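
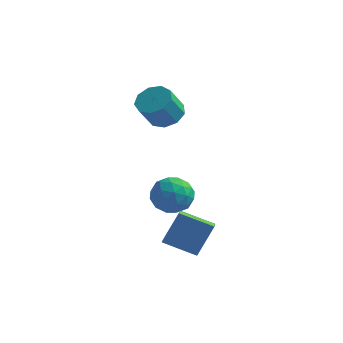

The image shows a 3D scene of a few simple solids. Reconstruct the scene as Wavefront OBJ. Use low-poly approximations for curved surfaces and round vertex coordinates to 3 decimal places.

v -2.348 3.676 0.766
v -1.485 3.071 0.579
v -1.829 2.14 2.008
v -2.692 2.744 2.194
v -1.304 3.645 0.997
v -1.648 2.713 2.426
v -1.611 4.232 1.306
v -1.955 3.301 2.735
v -2.263 4.56 1.363
v -2.608 3.628 2.791
v -2.955 4.474 1.14
v -3.299 3.542 2.568
v -3.363 4.014 0.742
v -3.707 3.082 2.17
v -3.296 3.397 0.355
v -3.64 2.465 1.784
v -2.785 2.91 0.16
v -3.129 1.978 1.589
v -2.07 2.781 0.249
v -2.414 1.849 1.678
v 2.134 -2.83 -4.921
v 2.384 -3.588 -4.63
v 0.406 -3.129 -4.217
v 0.655 -3.887 -3.926
v 2.685 -1.993 -3.214
v 2.934 -2.751 -2.923
v 0.956 -2.292 -2.51
v 1.206 -3.05 -2.219
v -0.356 -2.058 -1.106
v 0.522 -1.463 -1.619
v 0.738 -3.617 -1.041
v 1.616 -3.022 -1.554
v 1.291 -2.76 -0.453
v 0.615 -1.796 -0.493
v 0.645 -3.284 -2.167
v -0.031 -2.32 -2.207
v 1.141 -2.221 -2.274
v 1.54 -1.897 -1.215
v -0.28 -3.183 -1.445
v 0.119 -2.859 -0.386
v -0.013 -1.624 -1.368
v 1.273 -3.456 -1.292
v 1.081 -3.302 -0.645
v 1.598 -2.953 -0.946
v 0.042 -1.819 -0.707
v 0.558 -1.47 -1.008
v 1.009 -2.232 -0.322
v 0.702 -3.61 -1.652
v 1.218 -3.261 -1.953
v -0.338 -2.127 -1.714
v 0.179 -1.778 -2.015
v 0.251 -2.848 -2.338
v 0.867 -1.72 -2.055
v 1.51 -2.636 -2.016
v 0.939 -2.79 -2.377
v 0.542 -2.223 -2.401
v 1.102 -1.529 -1.432
v 1.744 -2.446 -1.394
v 1.553 -2.291 -0.746
v 1.156 -1.725 -0.77
v 1.465 -1.975 -1.817
v -0.484 -2.634 -1.266
v 0.158 -3.551 -1.228
v 0.104 -3.355 -1.89
v -0.293 -2.789 -1.914
v -0.25 -2.444 -0.644
v 0.393 -3.36 -0.605
v 0.718 -2.857 -0.259
v 0.321 -2.29 -0.283
v -0.205 -3.105 -0.843
f 2 1 5
f 2 5 3
f 3 5 6
f 3 6 4
f 5 1 7
f 5 7 6
f 6 7 8
f 6 8 4
f 7 1 9
f 7 9 8
f 8 9 10
f 8 10 4
f 9 1 11
f 9 11 10
f 10 11 12
f 10 12 4
f 11 1 13
f 11 13 12
f 12 13 14
f 12 14 4
f 13 1 15
f 13 15 14
f 14 15 16
f 14 16 4
f 15 1 17
f 15 17 16
f 16 17 18
f 16 18 4
f 17 1 19
f 17 19 18
f 18 19 20
f 18 20 4
f 19 1 2
f 19 2 20
f 20 2 3
f 20 3 4
f 22 24 21
f 25 22 21
f 21 24 23
f 23 25 21
f 22 28 24
f 26 22 25
f 26 28 22
f 24 28 23
f 27 25 23
f 23 28 27
f 27 26 25
f 28 26 27
f 29 66 45
f 66 40 69
f 45 69 34
f 66 69 45
f 29 45 41
f 45 34 46
f 41 46 30
f 45 46 41
f 29 41 50
f 41 30 51
f 50 51 36
f 41 51 50
f 29 50 62
f 50 36 65
f 62 65 39
f 50 65 62
f 29 62 66
f 62 39 70
f 66 70 40
f 62 70 66
f 30 46 57
f 46 34 60
f 57 60 38
f 46 60 57
f 34 69 47
f 69 40 68
f 47 68 33
f 69 68 47
f 40 70 67
f 70 39 63
f 67 63 31
f 70 63 67
f 39 65 64
f 65 36 52
f 64 52 35
f 65 52 64
f 36 51 56
f 51 30 53
f 56 53 37
f 51 53 56
f 32 58 44
f 58 38 59
f 44 59 33
f 58 59 44
f 32 44 42
f 44 33 43
f 42 43 31
f 44 43 42
f 32 42 49
f 42 31 48
f 49 48 35
f 42 48 49
f 32 49 54
f 49 35 55
f 54 55 37
f 49 55 54
f 32 54 58
f 54 37 61
f 58 61 38
f 54 61 58
f 33 59 47
f 59 38 60
f 47 60 34
f 59 60 47
f 31 43 67
f 43 33 68
f 67 68 40
f 43 68 67
f 35 48 64
f 48 31 63
f 64 63 39
f 48 63 64
f 37 55 56
f 55 35 52
f 56 52 36
f 55 52 56
f 38 61 57
f 61 37 53
f 57 53 30
f 61 53 57



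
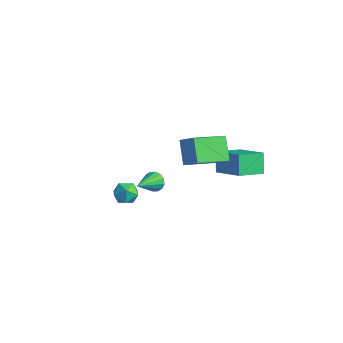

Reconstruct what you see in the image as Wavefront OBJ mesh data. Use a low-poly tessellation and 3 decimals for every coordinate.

v -0.402 4.424 -0.361
v -0.743 2.934 0.175
v 1.398 4.379 0.66
v 1.057 2.889 1.195
v 0.183 3.911 -1.415
v -0.158 2.421 -0.88
v 1.983 3.866 -0.395
v 1.642 2.376 0.141
v -3.356 0.841 -3.015
v -2.917 1.16 -2.656
v -2.964 -0.721 -2.105
v -3.206 1.187 -2.485
v -3.534 1.122 -2.456
v -3.815 0.981 -2.576
v -3.973 0.803 -2.814
v -3.966 0.635 -3.106
v -3.795 0.523 -3.373
v -3.506 0.496 -3.544
v -3.178 0.561 -3.573
v -2.897 0.702 -3.453
v -2.739 0.88 -3.215
v -2.746 1.047 -2.923
v 1.423 -1.366 3.32
v 0.488 -0.773 4.347
v 1.726 0.568 2.481
v 0.792 1.161 3.508
v 2.288 -1.201 4.012
v 1.354 -0.608 5.039
v 2.592 0.733 3.173
v 1.657 1.326 4.2
v -0.947 -3.189 1.23
v -0.275 -2.967 0.96
v -0.525 -4.333 1.34
v 0.147 -4.111 1.07
v -0.082 -3.88 1.754
v -0.343 -3.172 1.686
v -0.457 -4.128 0.614
v -0.718 -3.42 0.546
v 0.027 -3.547 0.58
v 0.259 -3.394 1.284
v -1.059 -3.906 1.016
v -0.827 -3.753 1.72
f 2 4 1
f 5 2 1
f 1 4 3
f 3 5 1
f 2 8 4
f 6 2 5
f 6 8 2
f 4 8 3
f 7 5 3
f 3 8 7
f 7 6 5
f 8 6 7
f 10 9 12
f 10 12 11
f 12 9 13
f 12 13 11
f 13 9 14
f 13 14 11
f 14 9 15
f 14 15 11
f 15 9 16
f 15 16 11
f 16 9 17
f 16 17 11
f 17 9 18
f 17 18 11
f 18 9 19
f 18 19 11
f 19 9 20
f 19 20 11
f 20 9 21
f 20 21 11
f 21 9 22
f 21 22 11
f 22 9 10
f 22 10 11
f 24 26 23
f 27 24 23
f 23 26 25
f 25 27 23
f 24 30 26
f 28 24 27
f 28 30 24
f 26 30 25
f 29 27 25
f 25 30 29
f 29 28 27
f 30 28 29
f 31 42 36
f 31 36 32
f 31 32 38
f 31 38 41
f 31 41 42
f 32 36 40
f 36 42 35
f 42 41 33
f 41 38 37
f 38 32 39
f 34 40 35
f 34 35 33
f 34 33 37
f 34 37 39
f 34 39 40
f 35 40 36
f 33 35 42
f 37 33 41
f 39 37 38
f 40 39 32



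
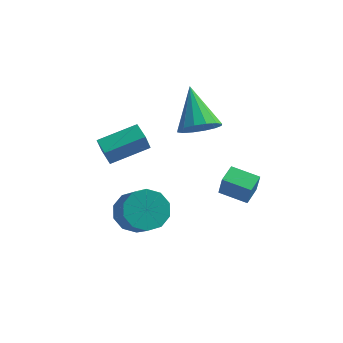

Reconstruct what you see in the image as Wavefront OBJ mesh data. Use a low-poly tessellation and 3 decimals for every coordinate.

v -1.411 -0.69 0.078
v -1.549 -0.946 0.93
v -1.924 0.037 0.214
v -2.062 -0.219 1.065
v 0.042 0.239 0.595
v -0.096 -0.017 1.446
v -0.471 0.966 0.73
v -0.609 0.71 1.582
v 2.837 0.272 -1.785
v 3.004 0.093 -0.794
v 3.045 1.19 -1.654
v 3.212 1.011 -0.664
v 4.068 0.029 -2.036
v 4.235 -0.15 -1.046
v 4.276 0.947 -1.906
v 4.443 0.768 -0.915
v 1.767 1.658 0.999
v 2.495 1.46 1.576
v 1.053 3.122 2.401
v 2.659 1.82 1.283
v 2.583 2.136 0.915
v 2.289 2.325 0.568
v 1.855 2.334 0.337
v 1.398 2.162 0.284
v 1.039 1.855 0.421
v 0.875 1.495 0.714
v 0.951 1.179 1.083
v 1.245 0.991 1.429
v 1.679 0.981 1.66
v 2.137 1.153 1.714
v -0.093 -1.809 -1.777
v 0.695 -1.228 -1.725
v 1.36 -2.23 -0.61
v 0.573 -2.811 -0.663
v 0.293 -1.037 -1.313
v 0.958 -2.039 -0.198
v -0.256 -1.141 -1.079
v 0.409 -2.143 0.035
v -0.742 -1.5 -1.112
v -0.077 -2.502 0.003
v -0.981 -1.977 -1.399
v -0.316 -2.979 -0.284
v -0.88 -2.39 -1.83
v -0.215 -3.392 -0.715
v -0.478 -2.581 -2.242
v 0.187 -3.583 -1.127
v 0.071 -2.477 -2.475
v 0.736 -3.479 -1.361
v 0.557 -2.118 -2.443
v 1.222 -3.12 -1.328
v 0.796 -1.641 -2.156
v 1.461 -2.643 -1.041
f 2 4 1
f 5 2 1
f 1 4 3
f 3 5 1
f 2 8 4
f 6 2 5
f 6 8 2
f 4 8 3
f 7 5 3
f 3 8 7
f 7 6 5
f 8 6 7
f 10 12 9
f 13 10 9
f 9 12 11
f 11 13 9
f 10 16 12
f 14 10 13
f 14 16 10
f 12 16 11
f 15 13 11
f 11 16 15
f 15 14 13
f 16 14 15
f 18 17 20
f 18 20 19
f 20 17 21
f 20 21 19
f 21 17 22
f 21 22 19
f 22 17 23
f 22 23 19
f 23 17 24
f 23 24 19
f 24 17 25
f 24 25 19
f 25 17 26
f 25 26 19
f 26 17 27
f 26 27 19
f 27 17 28
f 27 28 19
f 28 17 29
f 28 29 19
f 29 17 30
f 29 30 19
f 30 17 18
f 30 18 19
f 32 31 35
f 32 35 33
f 33 35 36
f 33 36 34
f 35 31 37
f 35 37 36
f 36 37 38
f 36 38 34
f 37 31 39
f 37 39 38
f 38 39 40
f 38 40 34
f 39 31 41
f 39 41 40
f 40 41 42
f 40 42 34
f 41 31 43
f 41 43 42
f 42 43 44
f 42 44 34
f 43 31 45
f 43 45 44
f 44 45 46
f 44 46 34
f 45 31 47
f 45 47 46
f 46 47 48
f 46 48 34
f 47 31 49
f 47 49 48
f 48 49 50
f 48 50 34
f 49 31 51
f 49 51 50
f 50 51 52
f 50 52 34
f 51 31 32
f 51 32 52
f 52 32 33
f 52 33 34



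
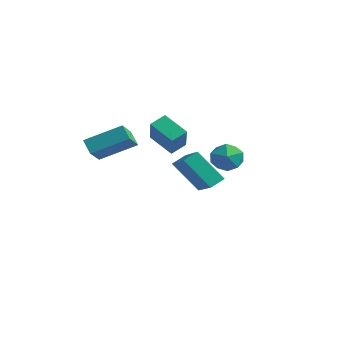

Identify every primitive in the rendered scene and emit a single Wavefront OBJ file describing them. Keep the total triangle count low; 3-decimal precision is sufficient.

v -4.321 -0.528 -0.217
v -4.257 0.295 0.212
v -3.071 -0.208 -1.02
v -3.007 0.615 -0.592
v -3.333 -1.255 1.032
v -3.269 -0.432 1.46
v -2.083 -0.935 0.228
v -2.019 -0.112 0.657
v -3.491 -4.102 -0.68
v -2.861 -5.04 0.077
v -4.139 -4.026 -0.046
v -3.509 -4.964 0.711
v -2.431 -2.656 0.229
v -1.801 -3.594 0.986
v -3.079 -2.58 0.863
v -2.449 -3.518 1.62
v -1.136 -1.002 -0.748
v -1.049 -0.253 -0.336
v -2.859 -0.339 -1.591
v -2.772 0.411 -1.179
v -0.068 -0.251 -2.341
v 0.019 0.499 -1.929
v -1.791 0.413 -3.184
v -1.704 1.162 -2.772
v 1.822 -1.497 0.964
v 2.369 -0.791 0.999
v 2.771 -2.189 0.121
v 3.318 -1.483 0.156
v 3.183 -1.981 0.886
v 2.596 -1.553 1.407
v 2.544 -1.427 -0.287
v 1.957 -0.999 0.234
v 2.815 -0.748 0.226
v 3.21 -1.09 0.952
v 1.93 -1.89 0.168
v 2.325 -2.232 0.894
f 2 4 1
f 5 2 1
f 1 4 3
f 3 5 1
f 2 8 4
f 6 2 5
f 6 8 2
f 4 8 3
f 7 5 3
f 3 8 7
f 7 6 5
f 8 6 7
f 10 12 9
f 13 10 9
f 9 12 11
f 11 13 9
f 10 16 12
f 14 10 13
f 14 16 10
f 12 16 11
f 15 13 11
f 11 16 15
f 15 14 13
f 16 14 15
f 18 20 17
f 21 18 17
f 17 20 19
f 19 21 17
f 18 24 20
f 22 18 21
f 22 24 18
f 20 24 19
f 23 21 19
f 19 24 23
f 23 22 21
f 24 22 23
f 25 36 30
f 25 30 26
f 25 26 32
f 25 32 35
f 25 35 36
f 26 30 34
f 30 36 29
f 36 35 27
f 35 32 31
f 32 26 33
f 28 34 29
f 28 29 27
f 28 27 31
f 28 31 33
f 28 33 34
f 29 34 30
f 27 29 36
f 31 27 35
f 33 31 32
f 34 33 26



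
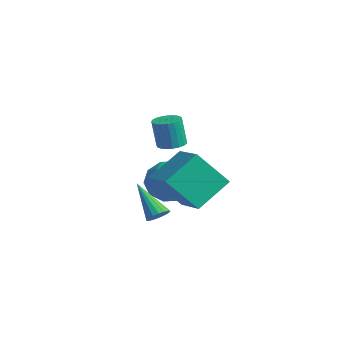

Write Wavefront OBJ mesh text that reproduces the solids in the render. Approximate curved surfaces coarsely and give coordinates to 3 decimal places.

v 1.632 -0.691 -0.493
v 1.054 -1.922 1.119
v 1.479 0.88 0.651
v 0.901 -0.351 2.264
v 3.319 -0.869 -0.024
v 2.741 -2.1 1.589
v 3.166 0.702 1.121
v 2.588 -0.529 2.733
v 0.907 -0.74 2.753
v 1.345 -0.283 2.848
v 1.231 -0.463 4.242
v 0.793 -0.92 4.147
v 1.118 -0.143 2.848
v 1.004 -0.323 4.241
v 0.855 -0.107 2.831
v 0.741 -0.287 4.225
v 0.601 -0.18 2.801
v 0.487 -0.36 4.194
v 0.4 -0.35 2.762
v 0.286 -0.53 4.156
v 0.286 -0.587 2.722
v 0.172 -0.767 4.116
v 0.28 -0.851 2.687
v 0.166 -1.031 4.081
v 0.382 -1.095 2.664
v 0.268 -1.276 4.058
v 0.575 -1.278 2.656
v 0.461 -1.459 4.05
v 0.826 -1.368 2.665
v 0.711 -1.549 4.059
v 1.09 -1.35 2.689
v 0.976 -1.53 4.083
v 1.323 -1.226 2.724
v 1.209 -1.406 4.118
v 1.484 -1.017 2.764
v 1.369 -1.198 4.158
v 1.545 -0.761 2.803
v 1.431 -0.942 4.196
v 1.496 -0.501 2.832
v 1.382 -0.682 4.226
v -0.798 -0.435 -2.225
v -0.388 -0.642 -1.871
v -2.202 -0.705 -0.755
v -0.388 -0.369 -1.821
v -0.482 -0.111 -1.863
v -0.648 0.073 -1.988
v -0.849 0.14 -2.167
v -1.038 0.076 -2.36
v -1.172 -0.106 -2.522
v -1.221 -0.362 -2.615
v -1.173 -0.636 -2.62
v -1.039 -0.863 -2.533
v -0.85 -0.992 -2.377
v -0.649 -0.994 -2.185
v -0.482 -0.867 -2.003
v -2.607 2.297 -1.667
v -1.68 1.491 -1.836
v -3.6 0.929 -0.584
v -2.673 0.123 -0.753
v -2.501 1.124 -0.041
v -1.888 1.97 -0.711
v -3.392 0.45 -1.709
v -2.779 1.296 -2.379
v -2.165 0.349 -1.862
v -1.614 0.766 -0.832
v -3.666 1.654 -1.588
v -3.115 2.071 -0.558
v -2.057 2.014 -1.847
v -3.223 0.406 -0.573
v -3.123 0.995 -0.155
v -2.577 0.52 -0.255
v -2.179 2.296 -1.185
v -1.634 1.822 -1.285
v -2.116 1.606 -0.23
v -3.646 0.598 -1.135
v -3.101 0.124 -1.235
v -2.703 1.9 -2.165
v -2.157 1.425 -2.265
v -3.164 0.814 -2.19
v -1.797 0.869 -1.962
v -2.38 0.065 -1.325
v -2.803 0.257 -1.887
v -2.443 0.754 -2.28
v -1.473 1.114 -1.356
v -2.056 0.31 -0.719
v -1.956 0.898 -0.301
v -1.595 1.395 -0.694
v -1.758 0.443 -1.371
v -3.224 2.11 -1.701
v -3.807 1.306 -1.064
v -3.685 1.025 -1.726
v -3.324 1.522 -2.119
v -2.9 2.355 -1.095
v -3.483 1.551 -0.458
v -2.837 1.666 -0.14
v -2.477 2.163 -0.533
v -3.522 1.977 -1.049
f 2 4 1
f 5 2 1
f 1 4 3
f 3 5 1
f 2 8 4
f 6 2 5
f 6 8 2
f 4 8 3
f 7 5 3
f 3 8 7
f 7 6 5
f 8 6 7
f 10 9 13
f 10 13 11
f 11 13 14
f 11 14 12
f 13 9 15
f 13 15 14
f 14 15 16
f 14 16 12
f 15 9 17
f 15 17 16
f 16 17 18
f 16 18 12
f 17 9 19
f 17 19 18
f 18 19 20
f 18 20 12
f 19 9 21
f 19 21 20
f 20 21 22
f 20 22 12
f 21 9 23
f 21 23 22
f 22 23 24
f 22 24 12
f 23 9 25
f 23 25 24
f 24 25 26
f 24 26 12
f 25 9 27
f 25 27 26
f 26 27 28
f 26 28 12
f 27 9 29
f 27 29 28
f 28 29 30
f 28 30 12
f 29 9 31
f 29 31 30
f 30 31 32
f 30 32 12
f 31 9 33
f 31 33 32
f 32 33 34
f 32 34 12
f 33 9 35
f 33 35 34
f 34 35 36
f 34 36 12
f 35 9 37
f 35 37 36
f 36 37 38
f 36 38 12
f 37 9 39
f 37 39 38
f 38 39 40
f 38 40 12
f 39 9 10
f 39 10 40
f 40 10 11
f 40 11 12
f 42 41 44
f 42 44 43
f 44 41 45
f 44 45 43
f 45 41 46
f 45 46 43
f 46 41 47
f 46 47 43
f 47 41 48
f 47 48 43
f 48 41 49
f 48 49 43
f 49 41 50
f 49 50 43
f 50 41 51
f 50 51 43
f 51 41 52
f 51 52 43
f 52 41 53
f 52 53 43
f 53 41 54
f 53 54 43
f 54 41 55
f 54 55 43
f 55 41 42
f 55 42 43
f 56 93 72
f 93 67 96
f 72 96 61
f 93 96 72
f 56 72 68
f 72 61 73
f 68 73 57
f 72 73 68
f 56 68 77
f 68 57 78
f 77 78 63
f 68 78 77
f 56 77 89
f 77 63 92
f 89 92 66
f 77 92 89
f 56 89 93
f 89 66 97
f 93 97 67
f 89 97 93
f 57 73 84
f 73 61 87
f 84 87 65
f 73 87 84
f 61 96 74
f 96 67 95
f 74 95 60
f 96 95 74
f 67 97 94
f 97 66 90
f 94 90 58
f 97 90 94
f 66 92 91
f 92 63 79
f 91 79 62
f 92 79 91
f 63 78 83
f 78 57 80
f 83 80 64
f 78 80 83
f 59 85 71
f 85 65 86
f 71 86 60
f 85 86 71
f 59 71 69
f 71 60 70
f 69 70 58
f 71 70 69
f 59 69 76
f 69 58 75
f 76 75 62
f 69 75 76
f 59 76 81
f 76 62 82
f 81 82 64
f 76 82 81
f 59 81 85
f 81 64 88
f 85 88 65
f 81 88 85
f 60 86 74
f 86 65 87
f 74 87 61
f 86 87 74
f 58 70 94
f 70 60 95
f 94 95 67
f 70 95 94
f 62 75 91
f 75 58 90
f 91 90 66
f 75 90 91
f 64 82 83
f 82 62 79
f 83 79 63
f 82 79 83
f 65 88 84
f 88 64 80
f 84 80 57
f 88 80 84



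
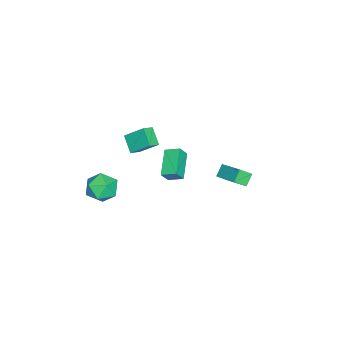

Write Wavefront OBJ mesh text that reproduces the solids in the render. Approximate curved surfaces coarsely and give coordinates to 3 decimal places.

v -0.183 -3.351 -2.236
v 0.769 -2.92 -1.792
v 0.131 -4.94 -1.368
v 1.083 -4.509 -0.924
v 0.072 -4.119 -0.586
v -0.123 -3.137 -1.123
v 1.023 -4.723 -2.037
v 0.828 -3.741 -2.574
v 1.514 -3.768 -1.669
v 0.926 -3.395 -0.772
v -0.026 -4.465 -2.388
v -0.614 -4.092 -1.491
v -3.334 -0.81 -0.849
v -2.921 -1.125 -0.077
v -3.356 0.158 -0.443
v -2.943 -0.156 0.329
v -1.597 -0.444 -1.629
v -1.184 -0.758 -0.857
v -1.619 0.525 -1.223
v -1.206 0.21 -0.451
v -4.696 -3.796 -0.95
v -4.702 -2.537 0.147
v -3.891 -3.099 -1.746
v -3.897 -1.84 -0.649
v -4.003 -4.14 -0.551
v -4.009 -2.881 0.546
v -3.198 -3.443 -1.347
v -3.204 -2.184 -0.25
v -1.584 3.67 0.813
v -0.599 5.06 1.632
v -0.914 3.542 0.225
v 0.07 4.933 1.044
v -1.19 3.047 1.396
v -0.206 4.438 2.215
v -0.521 2.92 0.808
v 0.464 4.31 1.627
f 1 12 6
f 1 6 2
f 1 2 8
f 1 8 11
f 1 11 12
f 2 6 10
f 6 12 5
f 12 11 3
f 11 8 7
f 8 2 9
f 4 10 5
f 4 5 3
f 4 3 7
f 4 7 9
f 4 9 10
f 5 10 6
f 3 5 12
f 7 3 11
f 9 7 8
f 10 9 2
f 14 16 13
f 17 14 13
f 13 16 15
f 15 17 13
f 14 20 16
f 18 14 17
f 18 20 14
f 16 20 15
f 19 17 15
f 15 20 19
f 19 18 17
f 20 18 19
f 22 24 21
f 25 22 21
f 21 24 23
f 23 25 21
f 22 28 24
f 26 22 25
f 26 28 22
f 24 28 23
f 27 25 23
f 23 28 27
f 27 26 25
f 28 26 27
f 30 32 29
f 33 30 29
f 29 32 31
f 31 33 29
f 30 36 32
f 34 30 33
f 34 36 30
f 32 36 31
f 35 33 31
f 31 36 35
f 35 34 33
f 36 34 35



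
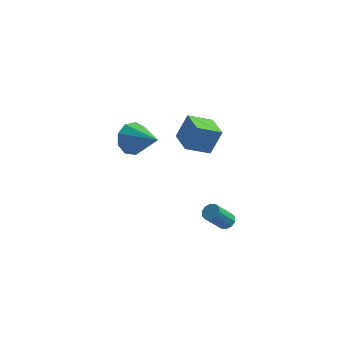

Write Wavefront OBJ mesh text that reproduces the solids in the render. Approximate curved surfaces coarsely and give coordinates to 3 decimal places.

v 4.299 -2.042 -1.736
v 4.761 -2.184 -1.573
v 4.142 -2.921 -0.461
v 3.681 -2.778 -0.624
v 4.688 -1.911 -1.433
v 4.07 -2.648 -0.321
v 4.467 -1.688 -1.408
v 3.848 -2.425 -0.297
v 4.182 -1.6 -1.509
v 3.563 -2.337 -0.397
v 3.941 -1.681 -1.696
v 3.322 -2.417 -0.585
v 3.838 -1.899 -1.899
v 3.219 -2.636 -0.787
v 3.91 -2.172 -2.039
v 3.292 -2.909 -0.927
v 4.132 -2.395 -2.063
v 3.513 -3.132 -0.952
v 4.417 -2.483 -1.963
v 3.798 -3.22 -0.851
v 4.658 -2.403 -1.775
v 4.039 -3.139 -0.664
v 0.117 4.091 -0.33
v 0.642 4.47 1.1
v 1.273 4.804 -0.943
v 1.798 5.183 0.488
v 0.962 2.757 -0.288
v 1.487 3.136 1.143
v 2.118 3.47 -0.9
v 2.643 3.849 0.53
v -2.194 4.085 -0.936
v -1.617 4.351 -1.797
v -0.586 3.155 -0.144
v -1.564 4.875 -1.288
v -1.806 5.029 -0.615
v -2.23 4.742 -0.092
v -2.637 4.148 0.036
v -2.837 3.524 -0.29
v -2.736 3.163 -0.919
v -2.382 3.233 -1.555
v -1.94 3.703 -1.902
f 2 1 5
f 2 5 3
f 3 5 6
f 3 6 4
f 5 1 7
f 5 7 6
f 6 7 8
f 6 8 4
f 7 1 9
f 7 9 8
f 8 9 10
f 8 10 4
f 9 1 11
f 9 11 10
f 10 11 12
f 10 12 4
f 11 1 13
f 11 13 12
f 12 13 14
f 12 14 4
f 13 1 15
f 13 15 14
f 14 15 16
f 14 16 4
f 15 1 17
f 15 17 16
f 16 17 18
f 16 18 4
f 17 1 19
f 17 19 18
f 18 19 20
f 18 20 4
f 19 1 21
f 19 21 20
f 20 21 22
f 20 22 4
f 21 1 2
f 21 2 22
f 22 2 3
f 22 3 4
f 24 26 23
f 27 24 23
f 23 26 25
f 25 27 23
f 24 30 26
f 28 24 27
f 28 30 24
f 26 30 25
f 29 27 25
f 25 30 29
f 29 28 27
f 30 28 29
f 32 31 34
f 32 34 33
f 34 31 35
f 34 35 33
f 35 31 36
f 35 36 33
f 36 31 37
f 36 37 33
f 37 31 38
f 37 38 33
f 38 31 39
f 38 39 33
f 39 31 40
f 39 40 33
f 40 31 41
f 40 41 33
f 41 31 32
f 41 32 33



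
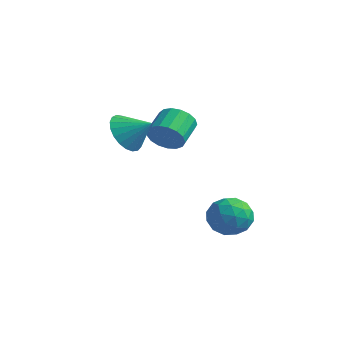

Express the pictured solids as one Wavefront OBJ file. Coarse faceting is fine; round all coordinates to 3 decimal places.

v -1.573 0.958 1.657
v -1.007 1.443 1.118
v -1.44 2.667 1.764
v -2.007 2.182 2.303
v -1.384 1.43 0.89
v -1.817 2.654 1.536
v -1.804 1.309 0.838
v -2.237 2.532 1.484
v -2.171 1.107 0.974
v -2.604 2.331 1.62
v -2.402 0.871 1.266
v -2.835 2.095 1.912
v -2.442 0.656 1.648
v -2.875 1.88 2.293
v -2.284 0.509 2.031
v -2.717 1.733 2.677
v -1.963 0.465 2.33
v -2.396 1.689 2.975
v -1.552 0.535 2.474
v -1.986 1.759 3.119
v -1.147 0.701 2.431
v -1.58 1.925 3.076
v -0.839 0.926 2.211
v -1.272 2.15 2.856
v -0.7 1.158 1.864
v -1.133 2.382 2.509
v -0.76 1.345 1.469
v -1.193 2.569 2.115
v 0.104 -3.102 3.477
v 0.65 -2.956 2.58
v 1.176 -2.658 4.203
v 0.453 -2.565 2.632
v 0.195 -2.267 2.83
v -0.078 -2.114 3.14
v -0.32 -2.131 3.508
v -0.489 -2.317 3.871
v -0.555 -2.638 4.165
v -0.507 -3.04 4.341
v -0.354 -3.452 4.367
v -0.122 -3.804 4.239
v 0.15 -4.035 3.979
v 0.413 -4.104 3.633
v 0.623 -4 3.259
v 0.743 -3.741 2.923
v 0.753 -3.372 2.683
v 3.084 0.397 -0.473
v 3.748 0.784 -1.236
v 2.692 -0.964 -1.504
v 3.356 -0.577 -2.267
v 3.762 -0.965 -1.341
v 4.005 -0.124 -0.704
v 2.435 -0.056 -2.036
v 2.678 0.785 -1.399
v 3.347 0.504 -2.202
v 4.167 -0.058 -1.773
v 2.273 -0.122 -0.967
v 3.093 -0.684 -0.538
v 3.451 0.71 -0.764
v 2.989 -0.89 -1.976
v 3.228 -1.118 -1.432
v 3.618 -0.891 -1.881
v 3.602 0.177 -0.451
v 3.992 0.404 -0.9
v 4 -0.624 -0.962
v 2.448 -0.584 -1.84
v 2.838 -0.357 -2.289
v 2.822 0.711 -0.859
v 3.212 0.938 -1.308
v 2.44 0.444 -1.778
v 3.605 0.773 -1.78
v 3.374 -0.028 -2.386
v 2.833 0.279 -2.251
v 2.976 0.773 -1.876
v 4.088 0.442 -1.528
v 3.857 -0.358 -2.134
v 4.096 -0.586 -1.59
v 4.238 -0.091 -1.215
v 3.852 0.278 -2.096
v 2.583 0.178 -0.606
v 2.352 -0.622 -1.212
v 2.202 -0.089 -1.525
v 2.344 0.406 -1.15
v 3.066 -0.152 -0.354
v 2.835 -0.953 -0.96
v 3.464 -0.953 -0.864
v 3.607 -0.459 -0.489
v 2.588 -0.458 -0.644
f 2 1 5
f 2 5 3
f 3 5 6
f 3 6 4
f 5 1 7
f 5 7 6
f 6 7 8
f 6 8 4
f 7 1 9
f 7 9 8
f 8 9 10
f 8 10 4
f 9 1 11
f 9 11 10
f 10 11 12
f 10 12 4
f 11 1 13
f 11 13 12
f 12 13 14
f 12 14 4
f 13 1 15
f 13 15 14
f 14 15 16
f 14 16 4
f 15 1 17
f 15 17 16
f 16 17 18
f 16 18 4
f 17 1 19
f 17 19 18
f 18 19 20
f 18 20 4
f 19 1 21
f 19 21 20
f 20 21 22
f 20 22 4
f 21 1 23
f 21 23 22
f 22 23 24
f 22 24 4
f 23 1 25
f 23 25 24
f 24 25 26
f 24 26 4
f 25 1 27
f 25 27 26
f 26 27 28
f 26 28 4
f 27 1 2
f 27 2 28
f 28 2 3
f 28 3 4
f 30 29 32
f 30 32 31
f 32 29 33
f 32 33 31
f 33 29 34
f 33 34 31
f 34 29 35
f 34 35 31
f 35 29 36
f 35 36 31
f 36 29 37
f 36 37 31
f 37 29 38
f 37 38 31
f 38 29 39
f 38 39 31
f 39 29 40
f 39 40 31
f 40 29 41
f 40 41 31
f 41 29 42
f 41 42 31
f 42 29 43
f 42 43 31
f 43 29 44
f 43 44 31
f 44 29 45
f 44 45 31
f 45 29 30
f 45 30 31
f 46 83 62
f 83 57 86
f 62 86 51
f 83 86 62
f 46 62 58
f 62 51 63
f 58 63 47
f 62 63 58
f 46 58 67
f 58 47 68
f 67 68 53
f 58 68 67
f 46 67 79
f 67 53 82
f 79 82 56
f 67 82 79
f 46 79 83
f 79 56 87
f 83 87 57
f 79 87 83
f 47 63 74
f 63 51 77
f 74 77 55
f 63 77 74
f 51 86 64
f 86 57 85
f 64 85 50
f 86 85 64
f 57 87 84
f 87 56 80
f 84 80 48
f 87 80 84
f 56 82 81
f 82 53 69
f 81 69 52
f 82 69 81
f 53 68 73
f 68 47 70
f 73 70 54
f 68 70 73
f 49 75 61
f 75 55 76
f 61 76 50
f 75 76 61
f 49 61 59
f 61 50 60
f 59 60 48
f 61 60 59
f 49 59 66
f 59 48 65
f 66 65 52
f 59 65 66
f 49 66 71
f 66 52 72
f 71 72 54
f 66 72 71
f 49 71 75
f 71 54 78
f 75 78 55
f 71 78 75
f 50 76 64
f 76 55 77
f 64 77 51
f 76 77 64
f 48 60 84
f 60 50 85
f 84 85 57
f 60 85 84
f 52 65 81
f 65 48 80
f 81 80 56
f 65 80 81
f 54 72 73
f 72 52 69
f 73 69 53
f 72 69 73
f 55 78 74
f 78 54 70
f 74 70 47
f 78 70 74



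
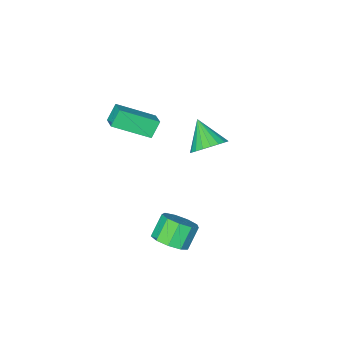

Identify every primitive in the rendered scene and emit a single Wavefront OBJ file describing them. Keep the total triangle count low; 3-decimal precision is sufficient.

v -0.393 -3.415 1.214
v -0.98 -3.521 2.041
v -0.027 -2.571 1.581
v -0.614 -2.677 2.408
v 1.154 -4.503 2.172
v 0.567 -4.609 2.999
v 1.52 -3.659 2.539
v 0.933 -3.765 3.366
v 0.876 0.034 -4
v 1.39 0.619 -3.438
v 0.557 0.371 -2.418
v 0.044 -0.214 -2.98
v 0.917 0.958 -3.742
v 0.084 0.71 -2.722
v 0.425 0.865 -4.167
v -0.408 0.617 -3.147
v 0.144 0.383 -4.513
v -0.689 0.135 -3.493
v 0.206 -0.262 -4.62
v -0.627 -0.51 -3.6
v 0.581 -0.769 -4.436
v -0.251 -1.017 -3.416
v 1.095 -0.9 -4.048
v 0.262 -1.148 -3.028
v 1.506 -0.593 -3.638
v 0.674 -0.841 -2.618
v 1.623 0.006 -3.397
v 0.79 -0.242 -2.377
v -2.484 -1.274 0.446
v -1.629 -1.668 0.172
v -2.696 -2.506 1.554
v -1.515 -1.418 0.473
v -1.568 -1.143 0.768
v -1.779 -0.89 1.008
v -2.112 -0.704 1.151
v -2.51 -0.617 1.172
v -2.903 -0.643 1.067
v -3.223 -0.778 0.855
v -3.416 -1 0.572
v -3.447 -1.268 0.268
v -3.312 -1.538 -0.006
v -3.034 -1.762 -0.202
v -2.66 -1.902 -0.286
v -2.256 -1.933 -0.243
v -1.891 -1.851 -0.081
f 2 4 1
f 5 2 1
f 1 4 3
f 3 5 1
f 2 8 4
f 6 2 5
f 6 8 2
f 4 8 3
f 7 5 3
f 3 8 7
f 7 6 5
f 8 6 7
f 10 9 13
f 10 13 11
f 11 13 14
f 11 14 12
f 13 9 15
f 13 15 14
f 14 15 16
f 14 16 12
f 15 9 17
f 15 17 16
f 16 17 18
f 16 18 12
f 17 9 19
f 17 19 18
f 18 19 20
f 18 20 12
f 19 9 21
f 19 21 20
f 20 21 22
f 20 22 12
f 21 9 23
f 21 23 22
f 22 23 24
f 22 24 12
f 23 9 25
f 23 25 24
f 24 25 26
f 24 26 12
f 25 9 27
f 25 27 26
f 26 27 28
f 26 28 12
f 27 9 10
f 27 10 28
f 28 10 11
f 28 11 12
f 30 29 32
f 30 32 31
f 32 29 33
f 32 33 31
f 33 29 34
f 33 34 31
f 34 29 35
f 34 35 31
f 35 29 36
f 35 36 31
f 36 29 37
f 36 37 31
f 37 29 38
f 37 38 31
f 38 29 39
f 38 39 31
f 39 29 40
f 39 40 31
f 40 29 41
f 40 41 31
f 41 29 42
f 41 42 31
f 42 29 43
f 42 43 31
f 43 29 44
f 43 44 31
f 44 29 45
f 44 45 31
f 45 29 30
f 45 30 31



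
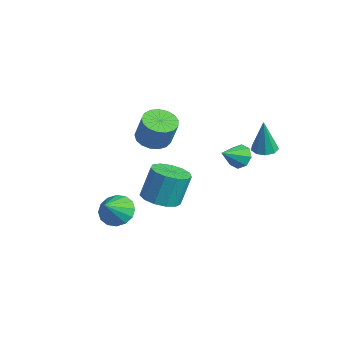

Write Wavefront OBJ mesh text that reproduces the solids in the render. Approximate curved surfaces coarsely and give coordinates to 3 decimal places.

v 3.047 3.948 2.445
v 3.399 4.517 2.465
v 3.253 3.752 4.375
v 2.953 4.607 2.522
v 2.551 4.388 2.543
v 2.381 3.963 2.518
v 2.523 3.531 2.459
v 2.91 3.294 2.394
v 3.361 3.363 2.353
v 3.665 3.706 2.355
v 3.68 4.161 2.399
v -1.704 0.17 1.55
v -0.942 0.558 1.185
v -0.294 0.678 2.664
v -1.056 0.29 3.03
v -1.207 0.905 1.273
v -0.558 1.025 2.752
v -1.585 1.084 1.424
v -0.937 1.204 2.904
v -1.991 1.053 1.604
v -1.342 1.173 3.084
v -2.331 0.82 1.772
v -1.683 0.94 3.252
v -2.528 0.438 1.889
v -1.879 0.558 3.369
v -2.536 -0.005 1.929
v -1.887 0.115 3.408
v -2.353 -0.408 1.881
v -1.704 -0.288 3.361
v -2.022 -0.679 1.758
v -1.373 -0.559 3.238
v -1.618 -0.755 1.587
v -0.969 -0.635 3.067
v -1.234 -0.619 1.408
v -0.585 -0.499 2.887
v -0.958 -0.303 1.261
v -0.309 -0.183 2.741
v -0.852 0.122 1.181
v -0.204 0.242 2.66
v -1.966 0.638 -3.143
v -0.984 1.07 -3.265
v -1.031 1.694 -1.439
v -2.014 1.262 -1.317
v -1.382 1.502 -3.423
v -1.43 2.126 -1.597
v -1.965 1.66 -3.492
v -2.013 2.284 -1.666
v -2.549 1.493 -3.451
v -2.597 2.117 -1.625
v -2.948 1.055 -3.311
v -2.996 1.679 -1.486
v -3.035 0.485 -3.119
v -3.083 1.109 -1.293
v -2.783 -0.037 -2.933
v -2.83 0.587 -1.108
v -2.271 -0.345 -2.815
v -2.319 0.279 -0.989
v -1.663 -0.34 -2.8
v -1.711 0.284 -0.975
v -1.151 -0.025 -2.895
v -1.199 0.599 -1.069
v -0.897 0.5 -3.068
v -0.945 1.124 -1.242
v 1.971 3.148 1.48
v 2.662 3.197 1.217
v 2.309 2.032 2.16
v 2.596 3.475 1.706
v 2.164 3.561 2.063
v 1.62 3.406 2.078
v 1.281 3.1 1.743
v 1.347 2.822 1.254
v 1.778 2.735 0.897
v 2.323 2.89 0.882
v 0.444 -2.624 -1.809
v 1.007 -1.888 -1.558
v 1.156 -3.516 -0.791
v 0.613 -1.858 -1.256
v 0.174 -2.033 -1.102
v -0.193 -2.366 -1.138
v -0.389 -2.769 -1.354
v -0.362 -3.132 -1.691
v -0.119 -3.36 -2.06
v 0.275 -3.39 -2.362
v 0.714 -3.215 -2.516
v 1.08 -2.881 -2.48
v 1.276 -2.479 -2.264
v 1.249 -2.115 -1.927
f 2 1 4
f 2 4 3
f 4 1 5
f 4 5 3
f 5 1 6
f 5 6 3
f 6 1 7
f 6 7 3
f 7 1 8
f 7 8 3
f 8 1 9
f 8 9 3
f 9 1 10
f 9 10 3
f 10 1 11
f 10 11 3
f 11 1 2
f 11 2 3
f 13 12 16
f 13 16 14
f 14 16 17
f 14 17 15
f 16 12 18
f 16 18 17
f 17 18 19
f 17 19 15
f 18 12 20
f 18 20 19
f 19 20 21
f 19 21 15
f 20 12 22
f 20 22 21
f 21 22 23
f 21 23 15
f 22 12 24
f 22 24 23
f 23 24 25
f 23 25 15
f 24 12 26
f 24 26 25
f 25 26 27
f 25 27 15
f 26 12 28
f 26 28 27
f 27 28 29
f 27 29 15
f 28 12 30
f 28 30 29
f 29 30 31
f 29 31 15
f 30 12 32
f 30 32 31
f 31 32 33
f 31 33 15
f 32 12 34
f 32 34 33
f 33 34 35
f 33 35 15
f 34 12 36
f 34 36 35
f 35 36 37
f 35 37 15
f 36 12 38
f 36 38 37
f 37 38 39
f 37 39 15
f 38 12 13
f 38 13 39
f 39 13 14
f 39 14 15
f 41 40 44
f 41 44 42
f 42 44 45
f 42 45 43
f 44 40 46
f 44 46 45
f 45 46 47
f 45 47 43
f 46 40 48
f 46 48 47
f 47 48 49
f 47 49 43
f 48 40 50
f 48 50 49
f 49 50 51
f 49 51 43
f 50 40 52
f 50 52 51
f 51 52 53
f 51 53 43
f 52 40 54
f 52 54 53
f 53 54 55
f 53 55 43
f 54 40 56
f 54 56 55
f 55 56 57
f 55 57 43
f 56 40 58
f 56 58 57
f 57 58 59
f 57 59 43
f 58 40 60
f 58 60 59
f 59 60 61
f 59 61 43
f 60 40 62
f 60 62 61
f 61 62 63
f 61 63 43
f 62 40 41
f 62 41 63
f 63 41 42
f 63 42 43
f 65 64 67
f 65 67 66
f 67 64 68
f 67 68 66
f 68 64 69
f 68 69 66
f 69 64 70
f 69 70 66
f 70 64 71
f 70 71 66
f 71 64 72
f 71 72 66
f 72 64 73
f 72 73 66
f 73 64 65
f 73 65 66
f 75 74 77
f 75 77 76
f 77 74 78
f 77 78 76
f 78 74 79
f 78 79 76
f 79 74 80
f 79 80 76
f 80 74 81
f 80 81 76
f 81 74 82
f 81 82 76
f 82 74 83
f 82 83 76
f 83 74 84
f 83 84 76
f 84 74 85
f 84 85 76
f 85 74 86
f 85 86 76
f 86 74 87
f 86 87 76
f 87 74 75
f 87 75 76



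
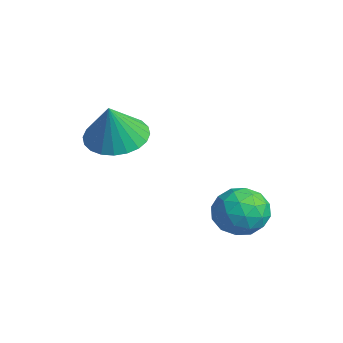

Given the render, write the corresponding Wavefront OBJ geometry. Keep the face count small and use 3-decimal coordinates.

v -2.787 1.658 -0.769
v -2.112 1.931 -0.903
v -2.473 1.382 0.249
v -2.247 2.164 -0.798
v -2.464 2.319 -0.688
v -2.73 2.375 -0.591
v -3.005 2.321 -0.521
v -3.247 2.166 -0.489
v -3.418 1.934 -0.499
v -3.494 1.66 -0.55
v -3.462 1.386 -0.635
v -3.327 1.153 -0.74
v -3.11 0.997 -0.849
v -2.843 0.942 -0.946
v -2.568 0.996 -1.016
v -2.327 1.151 -1.049
v -2.155 1.383 -1.038
v -2.08 1.657 -0.987
v -1.031 4.539 -2.573
v -0.632 4.023 -2.334
v -1.648 3.797 -3.146
v -1.249 3.281 -2.907
v -1.671 3.622 -2.475
v -1.29 4.081 -2.12
v -0.99 3.739 -3.36
v -0.609 4.198 -3.005
v -0.607 3.529 -2.82
v -1.028 3.457 -2.274
v -1.252 4.363 -3.206
v -1.673 4.291 -2.66
v -0.777 4.346 -2.403
v -1.503 3.474 -3.077
v -1.751 3.674 -2.823
v -1.517 3.371 -2.683
v -1.164 4.38 -2.277
v -0.93 4.077 -2.137
v -1.54 3.841 -2.22
v -1.35 3.743 -3.343
v -1.116 3.44 -3.203
v -0.763 4.449 -2.797
v -0.529 4.146 -2.657
v -0.74 3.979 -3.26
v -0.528 3.753 -2.549
v -0.891 3.316 -2.886
v -0.739 3.586 -3.151
v -0.514 3.855 -2.943
v -0.776 3.71 -2.227
v -1.139 3.274 -2.564
v -1.387 3.474 -2.31
v -1.162 3.744 -2.102
v -0.761 3.42 -2.513
v -1.141 4.546 -2.916
v -1.504 4.11 -3.253
v -1.118 4.076 -3.378
v -0.893 4.346 -3.17
v -1.389 4.504 -2.594
v -1.752 4.067 -2.931
v -1.766 3.965 -2.537
v -1.541 4.234 -2.329
v -1.519 4.4 -2.967
f 2 1 4
f 2 4 3
f 4 1 5
f 4 5 3
f 5 1 6
f 5 6 3
f 6 1 7
f 6 7 3
f 7 1 8
f 7 8 3
f 8 1 9
f 8 9 3
f 9 1 10
f 9 10 3
f 10 1 11
f 10 11 3
f 11 1 12
f 11 12 3
f 12 1 13
f 12 13 3
f 13 1 14
f 13 14 3
f 14 1 15
f 14 15 3
f 15 1 16
f 15 16 3
f 16 1 17
f 16 17 3
f 17 1 18
f 17 18 3
f 18 1 2
f 18 2 3
f 19 56 35
f 56 30 59
f 35 59 24
f 56 59 35
f 19 35 31
f 35 24 36
f 31 36 20
f 35 36 31
f 19 31 40
f 31 20 41
f 40 41 26
f 31 41 40
f 19 40 52
f 40 26 55
f 52 55 29
f 40 55 52
f 19 52 56
f 52 29 60
f 56 60 30
f 52 60 56
f 20 36 47
f 36 24 50
f 47 50 28
f 36 50 47
f 24 59 37
f 59 30 58
f 37 58 23
f 59 58 37
f 30 60 57
f 60 29 53
f 57 53 21
f 60 53 57
f 29 55 54
f 55 26 42
f 54 42 25
f 55 42 54
f 26 41 46
f 41 20 43
f 46 43 27
f 41 43 46
f 22 48 34
f 48 28 49
f 34 49 23
f 48 49 34
f 22 34 32
f 34 23 33
f 32 33 21
f 34 33 32
f 22 32 39
f 32 21 38
f 39 38 25
f 32 38 39
f 22 39 44
f 39 25 45
f 44 45 27
f 39 45 44
f 22 44 48
f 44 27 51
f 48 51 28
f 44 51 48
f 23 49 37
f 49 28 50
f 37 50 24
f 49 50 37
f 21 33 57
f 33 23 58
f 57 58 30
f 33 58 57
f 25 38 54
f 38 21 53
f 54 53 29
f 38 53 54
f 27 45 46
f 45 25 42
f 46 42 26
f 45 42 46
f 28 51 47
f 51 27 43
f 47 43 20
f 51 43 47



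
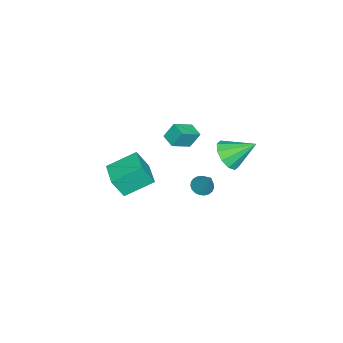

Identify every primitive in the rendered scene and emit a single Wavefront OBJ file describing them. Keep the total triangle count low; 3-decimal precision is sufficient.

v -1.495 -1.291 2.373
v -1.765 -0.806 3.311
v -2.514 -0.645 1.746
v -2.784 -0.159 2.684
v -0.936 -0.601 2.176
v -1.206 -0.115 3.114
v -1.955 0.046 1.549
v -2.225 0.531 2.487
v -1.41 -3.908 -2.034
v -1.082 -4.494 -0.783
v -2.339 -2.492 -1.127
v -2.01 -3.078 0.124
v 0.05 -2.982 -1.984
v 0.379 -3.568 -0.733
v -0.878 -1.566 -1.077
v -0.55 -2.152 0.174
v 0.239 2.942 3.35
v 0.863 2.583 4.029
v -0.099 4.358 4.41
v 1.182 2.942 3.651
v 1.141 3.302 3.157
v 0.755 3.524 2.738
v 0.172 3.524 2.552
v -0.385 3.302 2.671
v -0.705 2.943 3.049
v -0.663 2.583 3.543
v -0.278 2.361 3.962
v 0.305 2.361 4.148
v 1.812 2.131 1.874
v 2.245 2.421 1.52
v 2.448 2.829 3.226
v 2.05 2.596 1.522
v 1.813 2.69 1.584
v 1.577 2.688 1.697
v 1.381 2.589 1.84
v 1.259 2.411 1.989
v 1.234 2.185 2.118
v 1.308 1.949 2.205
v 1.469 1.745 2.234
v 1.69 1.607 2.202
v 1.931 1.56 2.112
v 2.152 1.612 1.981
v 2.314 1.753 1.832
v 2.39 1.96 1.69
v 2.365 2.196 1.58
f 2 4 1
f 5 2 1
f 1 4 3
f 3 5 1
f 2 8 4
f 6 2 5
f 6 8 2
f 4 8 3
f 7 5 3
f 3 8 7
f 7 6 5
f 8 6 7
f 10 12 9
f 13 10 9
f 9 12 11
f 11 13 9
f 10 16 12
f 14 10 13
f 14 16 10
f 12 16 11
f 15 13 11
f 11 16 15
f 15 14 13
f 16 14 15
f 18 17 20
f 18 20 19
f 20 17 21
f 20 21 19
f 21 17 22
f 21 22 19
f 22 17 23
f 22 23 19
f 23 17 24
f 23 24 19
f 24 17 25
f 24 25 19
f 25 17 26
f 25 26 19
f 26 17 27
f 26 27 19
f 27 17 28
f 27 28 19
f 28 17 18
f 28 18 19
f 30 29 32
f 30 32 31
f 32 29 33
f 32 33 31
f 33 29 34
f 33 34 31
f 34 29 35
f 34 35 31
f 35 29 36
f 35 36 31
f 36 29 37
f 36 37 31
f 37 29 38
f 37 38 31
f 38 29 39
f 38 39 31
f 39 29 40
f 39 40 31
f 40 29 41
f 40 41 31
f 41 29 42
f 41 42 31
f 42 29 43
f 42 43 31
f 43 29 44
f 43 44 31
f 44 29 45
f 44 45 31
f 45 29 30
f 45 30 31



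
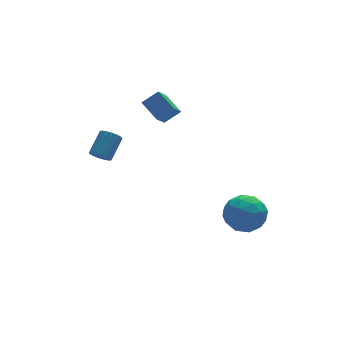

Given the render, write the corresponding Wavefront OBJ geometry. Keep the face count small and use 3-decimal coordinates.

v -4.349 1.086 1.096
v -3.892 0.781 0.91
v -3.054 1.509 1.779
v -3.511 1.814 1.964
v -3.907 1.017 0.726
v -3.069 1.746 1.595
v -4.041 1.272 0.641
v -3.202 2.001 1.51
v -4.257 1.478 0.678
v -3.418 2.206 1.547
v -4.498 1.578 0.827
v -3.659 2.306 1.695
v -4.699 1.546 1.047
v -3.86 2.274 1.916
v -4.806 1.391 1.281
v -3.968 2.119 2.15
v -4.791 1.154 1.465
v -3.953 1.883 2.334
v -4.658 0.899 1.55
v -3.819 1.628 2.419
v -4.442 0.694 1.513
v -3.603 1.422 2.382
v -4.201 0.594 1.365
v -3.362 1.322 2.233
v -4 0.626 1.144
v -3.161 1.354 2.013
v 1.194 -1.818 -2.072
v 1.767 -0.835 -2.376
v 2.213 -2.805 -3.344
v 2.786 -1.822 -3.648
v 2.963 -2.303 -2.588
v 2.334 -1.693 -1.802
v 1.646 -1.947 -3.918
v 1.017 -1.337 -3.132
v 2.047 -0.915 -3.517
v 2.86 -1.135 -2.695
v 1.12 -2.505 -3.025
v 1.933 -2.725 -2.203
v 1.391 -1.24 -2.112
v 2.589 -2.4 -3.608
v 2.693 -2.683 -2.985
v 3.03 -2.105 -3.163
v 1.724 -1.744 -1.775
v 2.061 -1.166 -1.953
v 2.764 -2.029 -2.078
v 1.919 -2.474 -3.767
v 2.256 -1.896 -3.945
v 0.95 -1.535 -2.557
v 1.287 -0.957 -2.735
v 1.216 -1.611 -3.642
v 1.892 -0.709 -2.962
v 2.491 -1.289 -3.709
v 1.821 -1.363 -3.868
v 1.451 -1.004 -3.406
v 2.371 -0.838 -2.478
v 2.969 -1.419 -3.226
v 3.074 -1.701 -2.603
v 2.704 -1.343 -2.141
v 2.535 -0.885 -3.149
v 1.011 -2.221 -2.494
v 1.609 -2.802 -3.242
v 1.276 -2.297 -3.579
v 0.906 -1.939 -3.117
v 1.489 -2.351 -2.011
v 2.088 -2.931 -2.758
v 2.529 -2.636 -2.314
v 2.159 -2.277 -1.852
v 1.445 -2.755 -2.571
v -1.39 1.217 2.91
v -0.538 1.155 3.52
v -1.747 2.309 3.518
v -0.895 2.247 4.129
v -0.725 1.913 2.051
v 0.127 1.851 2.662
v -1.082 3.005 2.66
v -0.23 2.943 3.27
f 2 1 5
f 2 5 3
f 3 5 6
f 3 6 4
f 5 1 7
f 5 7 6
f 6 7 8
f 6 8 4
f 7 1 9
f 7 9 8
f 8 9 10
f 8 10 4
f 9 1 11
f 9 11 10
f 10 11 12
f 10 12 4
f 11 1 13
f 11 13 12
f 12 13 14
f 12 14 4
f 13 1 15
f 13 15 14
f 14 15 16
f 14 16 4
f 15 1 17
f 15 17 16
f 16 17 18
f 16 18 4
f 17 1 19
f 17 19 18
f 18 19 20
f 18 20 4
f 19 1 21
f 19 21 20
f 20 21 22
f 20 22 4
f 21 1 23
f 21 23 22
f 22 23 24
f 22 24 4
f 23 1 25
f 23 25 24
f 24 25 26
f 24 26 4
f 25 1 2
f 25 2 26
f 26 2 3
f 26 3 4
f 27 64 43
f 64 38 67
f 43 67 32
f 64 67 43
f 27 43 39
f 43 32 44
f 39 44 28
f 43 44 39
f 27 39 48
f 39 28 49
f 48 49 34
f 39 49 48
f 27 48 60
f 48 34 63
f 60 63 37
f 48 63 60
f 27 60 64
f 60 37 68
f 64 68 38
f 60 68 64
f 28 44 55
f 44 32 58
f 55 58 36
f 44 58 55
f 32 67 45
f 67 38 66
f 45 66 31
f 67 66 45
f 38 68 65
f 68 37 61
f 65 61 29
f 68 61 65
f 37 63 62
f 63 34 50
f 62 50 33
f 63 50 62
f 34 49 54
f 49 28 51
f 54 51 35
f 49 51 54
f 30 56 42
f 56 36 57
f 42 57 31
f 56 57 42
f 30 42 40
f 42 31 41
f 40 41 29
f 42 41 40
f 30 40 47
f 40 29 46
f 47 46 33
f 40 46 47
f 30 47 52
f 47 33 53
f 52 53 35
f 47 53 52
f 30 52 56
f 52 35 59
f 56 59 36
f 52 59 56
f 31 57 45
f 57 36 58
f 45 58 32
f 57 58 45
f 29 41 65
f 41 31 66
f 65 66 38
f 41 66 65
f 33 46 62
f 46 29 61
f 62 61 37
f 46 61 62
f 35 53 54
f 53 33 50
f 54 50 34
f 53 50 54
f 36 59 55
f 59 35 51
f 55 51 28
f 59 51 55
f 70 72 69
f 73 70 69
f 69 72 71
f 71 73 69
f 70 76 72
f 74 70 73
f 74 76 70
f 72 76 71
f 75 73 71
f 71 76 75
f 75 74 73
f 76 74 75



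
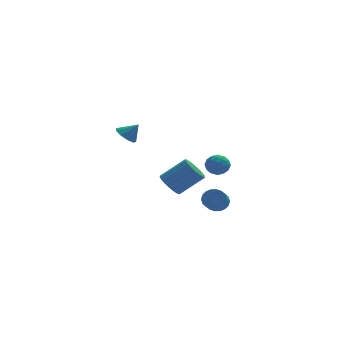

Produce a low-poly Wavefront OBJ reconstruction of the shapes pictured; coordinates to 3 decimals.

v 3.449 -0.228 2.465
v 4.099 -0.159 2.15
v 3.221 -1.161 1.79
v 3.871 -1.092 1.475
v 3.824 -1.3 2.169
v 3.965 -0.723 2.586
v 3.355 -0.597 1.354
v 3.496 -0.02 1.771
v 4.041 -0.387 1.464
v 4.331 -0.821 1.967
v 2.989 -0.499 1.973
v 3.279 -0.933 2.476
v 3.794 -0.111 2.367
v 3.526 -1.209 1.573
v 3.499 -1.331 1.981
v 3.881 -1.29 1.796
v 3.715 -0.443 2.623
v 4.097 -0.403 2.438
v 3.936 -1.073 2.449
v 3.223 -0.917 1.502
v 3.605 -0.877 1.317
v 3.439 -0.03 2.144
v 3.821 0.011 1.959
v 3.384 -0.247 1.491
v 4.142 -0.205 1.778
v 4.008 -0.753 1.381
v 3.704 -0.462 1.31
v 3.787 -0.123 1.556
v 4.312 -0.46 2.074
v 4.178 -1.009 1.677
v 4.151 -1.131 2.085
v 4.234 -0.792 2.33
v 4.278 -0.594 1.67
v 3.142 -0.311 2.263
v 3.008 -0.86 1.866
v 3.086 -0.528 1.61
v 3.169 -0.189 1.855
v 3.312 -0.567 2.559
v 3.178 -1.115 2.162
v 3.533 -1.197 2.384
v 3.616 -0.858 2.63
v 3.042 -0.726 2.27
v -0.618 3.99 2.626
v -0.065 3.91 2.141
v 0.078 3.91 3.434
v -0.133 4.401 2.248
v -0.428 4.698 2.531
v -0.812 4.665 2.859
v -1.106 4.315 3.077
v -1.171 3.813 3.085
v -0.978 3.394 2.877
v -0.616 3.253 2.552
v -0.256 3.457 2.261
v 3.225 -2.997 0.291
v 3.806 -3.018 0.602
v 3.477 -3.845 1.16
v 2.895 -3.823 0.849
v 3.647 -2.84 0.773
v 3.318 -3.666 1.331
v 3.405 -2.692 0.848
v 3.076 -3.519 1.406
v 3.126 -2.605 0.813
v 2.797 -3.431 1.371
v 2.868 -2.596 0.675
v 2.538 -3.422 1.233
v 2.679 -2.665 0.46
v 2.35 -3.492 1.018
v 2.599 -2.801 0.212
v 2.27 -3.627 0.77
v 2.643 -2.975 -0.02
v 2.314 -3.802 0.538
v 2.802 -3.154 -0.191
v 2.473 -3.98 0.367
v 3.044 -3.301 -0.266
v 2.715 -4.128 0.292
v 3.323 -3.389 -0.231
v 2.994 -4.215 0.327
v 3.582 -3.398 -0.093
v 3.252 -4.224 0.465
v 3.77 -3.328 0.122
v 3.441 -4.155 0.68
v 3.85 -3.193 0.37
v 3.521 -4.019 0.928
v 1.133 -0.424 0.543
v 1.658 -0.387 -0.073
v 3.013 -0.419 1.082
v 2.487 -0.456 1.697
v 1.6 -0.039 0.005
v 2.955 -0.071 1.159
v 1.45 0.232 0.189
v 2.805 0.2 1.343
v 1.237 0.373 0.443
v 2.591 0.341 1.597
v 1.003 0.356 0.717
v 2.358 0.324 1.871
v 0.795 0.185 0.956
v 2.15 0.153 2.11
v 0.654 -0.107 1.114
v 2.008 -0.139 2.268
v 0.607 -0.461 1.158
v 1.962 -0.493 2.313
v 0.665 -0.809 1.081
v 2.02 -0.841 2.235
v 0.815 -1.08 0.897
v 2.17 -1.112 2.051
v 1.029 -1.221 0.643
v 2.383 -1.253 1.797
v 1.262 -1.204 0.369
v 2.617 -1.236 1.523
v 1.47 -1.033 0.13
v 2.825 -1.065 1.284
v 1.612 -0.741 -0.028
v 2.966 -0.773 1.126
f 1 38 17
f 38 12 41
f 17 41 6
f 38 41 17
f 1 17 13
f 17 6 18
f 13 18 2
f 17 18 13
f 1 13 22
f 13 2 23
f 22 23 8
f 13 23 22
f 1 22 34
f 22 8 37
f 34 37 11
f 22 37 34
f 1 34 38
f 34 11 42
f 38 42 12
f 34 42 38
f 2 18 29
f 18 6 32
f 29 32 10
f 18 32 29
f 6 41 19
f 41 12 40
f 19 40 5
f 41 40 19
f 12 42 39
f 42 11 35
f 39 35 3
f 42 35 39
f 11 37 36
f 37 8 24
f 36 24 7
f 37 24 36
f 8 23 28
f 23 2 25
f 28 25 9
f 23 25 28
f 4 30 16
f 30 10 31
f 16 31 5
f 30 31 16
f 4 16 14
f 16 5 15
f 14 15 3
f 16 15 14
f 4 14 21
f 14 3 20
f 21 20 7
f 14 20 21
f 4 21 26
f 21 7 27
f 26 27 9
f 21 27 26
f 4 26 30
f 26 9 33
f 30 33 10
f 26 33 30
f 5 31 19
f 31 10 32
f 19 32 6
f 31 32 19
f 3 15 39
f 15 5 40
f 39 40 12
f 15 40 39
f 7 20 36
f 20 3 35
f 36 35 11
f 20 35 36
f 9 27 28
f 27 7 24
f 28 24 8
f 27 24 28
f 10 33 29
f 33 9 25
f 29 25 2
f 33 25 29
f 44 43 46
f 44 46 45
f 46 43 47
f 46 47 45
f 47 43 48
f 47 48 45
f 48 43 49
f 48 49 45
f 49 43 50
f 49 50 45
f 50 43 51
f 50 51 45
f 51 43 52
f 51 52 45
f 52 43 53
f 52 53 45
f 53 43 44
f 53 44 45
f 55 54 58
f 55 58 56
f 56 58 59
f 56 59 57
f 58 54 60
f 58 60 59
f 59 60 61
f 59 61 57
f 60 54 62
f 60 62 61
f 61 62 63
f 61 63 57
f 62 54 64
f 62 64 63
f 63 64 65
f 63 65 57
f 64 54 66
f 64 66 65
f 65 66 67
f 65 67 57
f 66 54 68
f 66 68 67
f 67 68 69
f 67 69 57
f 68 54 70
f 68 70 69
f 69 70 71
f 69 71 57
f 70 54 72
f 70 72 71
f 71 72 73
f 71 73 57
f 72 54 74
f 72 74 73
f 73 74 75
f 73 75 57
f 74 54 76
f 74 76 75
f 75 76 77
f 75 77 57
f 76 54 78
f 76 78 77
f 77 78 79
f 77 79 57
f 78 54 80
f 78 80 79
f 79 80 81
f 79 81 57
f 80 54 82
f 80 82 81
f 81 82 83
f 81 83 57
f 82 54 55
f 82 55 83
f 83 55 56
f 83 56 57
f 85 84 88
f 85 88 86
f 86 88 89
f 86 89 87
f 88 84 90
f 88 90 89
f 89 90 91
f 89 91 87
f 90 84 92
f 90 92 91
f 91 92 93
f 91 93 87
f 92 84 94
f 92 94 93
f 93 94 95
f 93 95 87
f 94 84 96
f 94 96 95
f 95 96 97
f 95 97 87
f 96 84 98
f 96 98 97
f 97 98 99
f 97 99 87
f 98 84 100
f 98 100 99
f 99 100 101
f 99 101 87
f 100 84 102
f 100 102 101
f 101 102 103
f 101 103 87
f 102 84 104
f 102 104 103
f 103 104 105
f 103 105 87
f 104 84 106
f 104 106 105
f 105 106 107
f 105 107 87
f 106 84 108
f 106 108 107
f 107 108 109
f 107 109 87
f 108 84 110
f 108 110 109
f 109 110 111
f 109 111 87
f 110 84 112
f 110 112 111
f 111 112 113
f 111 113 87
f 112 84 85
f 112 85 113
f 113 85 86
f 113 86 87



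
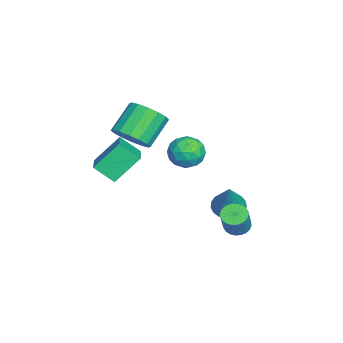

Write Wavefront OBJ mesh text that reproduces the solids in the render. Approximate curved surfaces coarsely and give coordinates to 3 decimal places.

v -1.573 0.246 -0.101
v -1.193 -0.195 0.724
v -2.707 -0.925 -0.204
v -2.327 -1.366 0.621
v -2.801 -0.478 0.697
v -2.1 0.246 0.76
v -1.8 -1.366 -0.24
v -1.099 -0.642 -0.177
v -1.333 -1.191 0.638
v -1.952 -0.642 1.216
v -1.948 -0.478 -0.696
v -2.567 0.071 -0.118
v -1.283 0.128 0.32
v -2.617 -1.248 0.2
v -2.895 -0.726 0.244
v -2.672 -0.985 0.729
v -1.816 0.387 0.342
v -1.593 0.128 0.826
v -2.538 -0.038 0.81
v -2.307 -1.248 -0.306
v -2.084 -1.507 0.178
v -1.228 -0.135 -0.209
v -1.005 -0.394 0.276
v -1.362 -1.082 -0.29
v -1.142 -0.717 0.754
v -1.809 -1.404 0.694
v -1.499 -1.405 0.188
v -1.087 -0.979 0.225
v -1.506 -0.394 1.095
v -2.173 -1.082 1.034
v -2.451 -0.56 1.079
v -2.039 -0.135 1.116
v -1.588 -0.979 1.044
v -1.727 -0.038 -0.514
v -2.394 -0.726 -0.575
v -1.861 -0.985 -0.596
v -1.449 -0.56 -0.559
v -2.091 0.284 -0.174
v -2.758 -0.403 -0.234
v -2.813 -0.141 0.295
v -2.401 0.285 0.332
v -2.312 -0.141 -0.524
v 0.83 -2.943 2.816
v 1.361 -3.393 3.602
v 0.221 -2.627 4.811
v -0.31 -2.177 4.024
v 1.603 -2.912 3.525
v 0.463 -2.147 4.734
v 1.638 -2.44 3.259
v 0.497 -1.674 4.468
v 1.457 -2.102 2.874
v 0.316 -1.336 4.083
v 1.107 -1.989 2.473
v -0.034 -1.224 3.682
v 0.684 -2.133 2.164
v -0.457 -1.367 3.373
v 0.299 -2.493 2.029
v -0.841 -1.727 3.238
v 0.057 -2.973 2.106
v -1.083 -2.208 3.315
v 0.023 -3.446 2.372
v -1.118 -2.68 3.581
v 0.204 -3.784 2.757
v -0.937 -3.018 3.966
v 0.554 -3.896 3.158
v -0.587 -3.131 4.367
v 0.977 -3.753 3.467
v -0.164 -2.987 4.676
v 1.57 2.126 -2.388
v 2.12 2.337 -2.706
v 2.901 2.226 -1.43
v 2.35 2.014 -1.112
v 2.018 2.564 -2.624
v 2.799 2.452 -1.348
v 1.848 2.723 -2.506
v 2.629 2.612 -1.23
v 1.636 2.792 -2.37
v 2.417 2.681 -1.094
v 1.413 2.759 -2.237
v 2.194 2.648 -0.961
v 1.215 2.63 -2.127
v 1.995 2.519 -0.851
v 1.07 2.424 -2.056
v 1.851 2.313 -0.78
v 1.001 2.173 -2.036
v 1.782 2.061 -0.76
v 1.019 1.914 -2.07
v 1.8 1.803 -0.794
v 1.121 1.688 -2.152
v 1.902 1.576 -0.876
v 1.291 1.528 -2.27
v 2.072 1.417 -0.994
v 1.503 1.459 -2.406
v 2.284 1.348 -1.13
v 1.726 1.492 -2.539
v 2.507 1.381 -1.263
v 1.925 1.621 -2.649
v 2.705 1.51 -1.373
v 2.069 1.827 -2.72
v 2.85 1.716 -1.444
v 2.138 2.079 -2.74
v 2.919 1.967 -1.464
v 2.533 -3.475 1.423
v 2.352 -4.455 2.211
v 1.948 -2.351 2.687
v 1.767 -3.331 3.475
v 4.233 -3.289 2.045
v 4.052 -4.269 2.833
v 3.648 -2.165 3.309
v 3.467 -3.145 4.097
v -0.703 1.589 -2.63
v -0.149 2.169 -2.966
v 0.363 1.671 -0.73
v -0.408 2.382 -2.83
v -0.717 2.458 -2.659
v -1.025 2.384 -2.483
v -1.277 2.173 -2.333
v -1.429 1.86 -2.234
v -1.456 1.5 -2.203
v -1.353 1.156 -2.246
v -1.138 0.887 -2.355
v -0.847 0.739 -2.512
v -0.532 0.738 -2.689
v -0.246 0.884 -2.856
v -0.039 1.152 -2.984
v 0.052 1.496 -3.05
v 0.014 1.856 -3.044
f 1 38 17
f 38 12 41
f 17 41 6
f 38 41 17
f 1 17 13
f 17 6 18
f 13 18 2
f 17 18 13
f 1 13 22
f 13 2 23
f 22 23 8
f 13 23 22
f 1 22 34
f 22 8 37
f 34 37 11
f 22 37 34
f 1 34 38
f 34 11 42
f 38 42 12
f 34 42 38
f 2 18 29
f 18 6 32
f 29 32 10
f 18 32 29
f 6 41 19
f 41 12 40
f 19 40 5
f 41 40 19
f 12 42 39
f 42 11 35
f 39 35 3
f 42 35 39
f 11 37 36
f 37 8 24
f 36 24 7
f 37 24 36
f 8 23 28
f 23 2 25
f 28 25 9
f 23 25 28
f 4 30 16
f 30 10 31
f 16 31 5
f 30 31 16
f 4 16 14
f 16 5 15
f 14 15 3
f 16 15 14
f 4 14 21
f 14 3 20
f 21 20 7
f 14 20 21
f 4 21 26
f 21 7 27
f 26 27 9
f 21 27 26
f 4 26 30
f 26 9 33
f 30 33 10
f 26 33 30
f 5 31 19
f 31 10 32
f 19 32 6
f 31 32 19
f 3 15 39
f 15 5 40
f 39 40 12
f 15 40 39
f 7 20 36
f 20 3 35
f 36 35 11
f 20 35 36
f 9 27 28
f 27 7 24
f 28 24 8
f 27 24 28
f 10 33 29
f 33 9 25
f 29 25 2
f 33 25 29
f 44 43 47
f 44 47 45
f 45 47 48
f 45 48 46
f 47 43 49
f 47 49 48
f 48 49 50
f 48 50 46
f 49 43 51
f 49 51 50
f 50 51 52
f 50 52 46
f 51 43 53
f 51 53 52
f 52 53 54
f 52 54 46
f 53 43 55
f 53 55 54
f 54 55 56
f 54 56 46
f 55 43 57
f 55 57 56
f 56 57 58
f 56 58 46
f 57 43 59
f 57 59 58
f 58 59 60
f 58 60 46
f 59 43 61
f 59 61 60
f 60 61 62
f 60 62 46
f 61 43 63
f 61 63 62
f 62 63 64
f 62 64 46
f 63 43 65
f 63 65 64
f 64 65 66
f 64 66 46
f 65 43 67
f 65 67 66
f 66 67 68
f 66 68 46
f 67 43 44
f 67 44 68
f 68 44 45
f 68 45 46
f 70 69 73
f 70 73 71
f 71 73 74
f 71 74 72
f 73 69 75
f 73 75 74
f 74 75 76
f 74 76 72
f 75 69 77
f 75 77 76
f 76 77 78
f 76 78 72
f 77 69 79
f 77 79 78
f 78 79 80
f 78 80 72
f 79 69 81
f 79 81 80
f 80 81 82
f 80 82 72
f 81 69 83
f 81 83 82
f 82 83 84
f 82 84 72
f 83 69 85
f 83 85 84
f 84 85 86
f 84 86 72
f 85 69 87
f 85 87 86
f 86 87 88
f 86 88 72
f 87 69 89
f 87 89 88
f 88 89 90
f 88 90 72
f 89 69 91
f 89 91 90
f 90 91 92
f 90 92 72
f 91 69 93
f 91 93 92
f 92 93 94
f 92 94 72
f 93 69 95
f 93 95 94
f 94 95 96
f 94 96 72
f 95 69 97
f 95 97 96
f 96 97 98
f 96 98 72
f 97 69 99
f 97 99 98
f 98 99 100
f 98 100 72
f 99 69 101
f 99 101 100
f 100 101 102
f 100 102 72
f 101 69 70
f 101 70 102
f 102 70 71
f 102 71 72
f 104 106 103
f 107 104 103
f 103 106 105
f 105 107 103
f 104 110 106
f 108 104 107
f 108 110 104
f 106 110 105
f 109 107 105
f 105 110 109
f 109 108 107
f 110 108 109
f 112 111 114
f 112 114 113
f 114 111 115
f 114 115 113
f 115 111 116
f 115 116 113
f 116 111 117
f 116 117 113
f 117 111 118
f 117 118 113
f 118 111 119
f 118 119 113
f 119 111 120
f 119 120 113
f 120 111 121
f 120 121 113
f 121 111 122
f 121 122 113
f 122 111 123
f 122 123 113
f 123 111 124
f 123 124 113
f 124 111 125
f 124 125 113
f 125 111 126
f 125 126 113
f 126 111 127
f 126 127 113
f 127 111 112
f 127 112 113



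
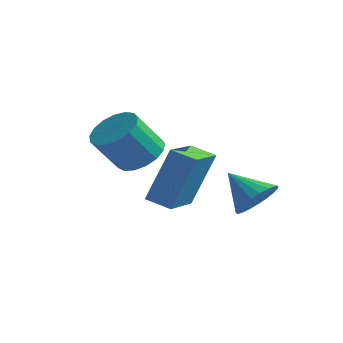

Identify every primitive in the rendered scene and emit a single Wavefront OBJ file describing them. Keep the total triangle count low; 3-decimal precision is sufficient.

v -1.801 1.57 2.079
v -0.94 1.63 2.399
v -1.359 0.769 3.682
v -2.219 0.71 3.361
v -1.141 1.982 2.57
v -1.56 1.122 3.853
v -1.493 2.24 2.629
v -1.912 1.38 3.911
v -1.916 2.345 2.561
v -2.334 1.485 3.844
v -2.312 2.272 2.383
v -2.73 1.412 3.665
v -2.591 2.039 2.135
v -3.009 1.178 3.418
v -2.689 1.698 1.874
v -3.107 0.837 3.157
v -2.583 1.327 1.66
v -3.002 0.467 2.943
v -2.299 1.013 1.542
v -2.717 0.152 2.825
v -1.9 0.826 1.547
v -2.319 -0.034 2.83
v -1.479 0.81 1.674
v -1.897 -0.051 2.956
v -1.131 0.967 1.893
v -1.549 0.107 3.175
v -0.937 1.263 2.155
v -1.355 0.403 3.437
v 0.084 -0.714 1.29
v 0.6 -0.11 3.287
v -0.308 0.904 0.901
v 0.209 1.509 2.899
v 0.951 -0.569 1.021
v 1.468 0.036 3.019
v 0.56 1.05 0.633
v 1.076 1.654 2.63
v 1.658 3.12 0.359
v 2.195 2.947 1.035
v 0.502 3.14 1.281
v 2.196 3.313 1.028
v 2.104 3.645 0.906
v 1.935 3.887 0.689
v 1.719 3.996 0.415
v 1.492 3.954 0.131
v 1.293 3.767 -0.113
v 1.158 3.468 -0.276
v 1.11 3.11 -0.329
v 1.156 2.753 -0.263
v 1.289 2.459 -0.09
v 1.486 2.28 0.161
v 1.713 2.246 0.446
v 1.93 2.363 0.716
v 2.101 2.611 0.924
f 2 1 5
f 2 5 3
f 3 5 6
f 3 6 4
f 5 1 7
f 5 7 6
f 6 7 8
f 6 8 4
f 7 1 9
f 7 9 8
f 8 9 10
f 8 10 4
f 9 1 11
f 9 11 10
f 10 11 12
f 10 12 4
f 11 1 13
f 11 13 12
f 12 13 14
f 12 14 4
f 13 1 15
f 13 15 14
f 14 15 16
f 14 16 4
f 15 1 17
f 15 17 16
f 16 17 18
f 16 18 4
f 17 1 19
f 17 19 18
f 18 19 20
f 18 20 4
f 19 1 21
f 19 21 20
f 20 21 22
f 20 22 4
f 21 1 23
f 21 23 22
f 22 23 24
f 22 24 4
f 23 1 25
f 23 25 24
f 24 25 26
f 24 26 4
f 25 1 27
f 25 27 26
f 26 27 28
f 26 28 4
f 27 1 2
f 27 2 28
f 28 2 3
f 28 3 4
f 30 32 29
f 33 30 29
f 29 32 31
f 31 33 29
f 30 36 32
f 34 30 33
f 34 36 30
f 32 36 31
f 35 33 31
f 31 36 35
f 35 34 33
f 36 34 35
f 38 37 40
f 38 40 39
f 40 37 41
f 40 41 39
f 41 37 42
f 41 42 39
f 42 37 43
f 42 43 39
f 43 37 44
f 43 44 39
f 44 37 45
f 44 45 39
f 45 37 46
f 45 46 39
f 46 37 47
f 46 47 39
f 47 37 48
f 47 48 39
f 48 37 49
f 48 49 39
f 49 37 50
f 49 50 39
f 50 37 51
f 50 51 39
f 51 37 52
f 51 52 39
f 52 37 53
f 52 53 39
f 53 37 38
f 53 38 39



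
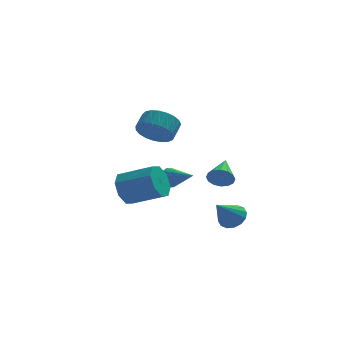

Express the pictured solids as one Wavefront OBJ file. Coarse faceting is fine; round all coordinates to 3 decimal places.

v 0.583 -2.792 -0.909
v 0.872 -3.085 -0.367
v 0.997 -1.388 -0.371
v 1.127 -3.068 -0.609
v 1.237 -2.977 -0.931
v 1.171 -2.837 -1.247
v 0.948 -2.684 -1.472
v 0.626 -2.561 -1.547
v 0.293 -2.5 -1.45
v 0.038 -2.517 -1.209
v -0.071 -2.608 -0.887
v -0.006 -2.748 -0.571
v 0.218 -2.9 -0.345
v 0.539 -3.024 -0.271
v -1.896 3.335 -0.332
v -1.016 3.21 -0.832
v -0.603 3.94 -0.287
v -1.484 4.065 0.212
v -1.213 3.5 -1.071
v -0.8 4.23 -0.527
v -1.528 3.761 -1.183
v -1.115 4.491 -0.638
v -1.907 3.949 -1.147
v -1.494 4.679 -0.602
v -2.284 4.03 -0.971
v -1.871 4.76 -0.426
v -2.594 3.991 -0.684
v -2.181 4.721 -0.139
v -2.783 3.839 -0.336
v -2.37 4.569 0.208
v -2.819 3.6 0.012
v -2.406 4.33 0.557
v -2.696 3.315 0.301
v -2.283 4.045 0.845
v -2.434 3.033 0.48
v -2.021 3.763 1.025
v -2.08 2.804 0.519
v -1.667 3.534 1.063
v -1.693 2.666 0.41
v -1.28 3.396 0.955
v -1.342 2.644 0.174
v -0.929 3.374 0.718
v -1.087 2.742 -0.151
v -0.674 3.472 0.394
v -0.971 2.942 -0.506
v -0.559 3.672 0.038
v -3.506 1.594 -3.39
v -2.964 2.131 -4.052
v -1.311 1.422 -3.272
v -1.854 0.886 -2.61
v -3.105 2.521 -3.4
v -1.452 1.812 -2.62
v -3.48 2.368 -2.742
v -1.828 1.66 -1.962
v -3.871 1.762 -2.463
v -2.219 1.054 -1.684
v -4.049 1.058 -2.728
v -2.396 0.349 -1.948
v -3.908 0.668 -3.38
v -2.255 -0.041 -2.6
v -3.532 0.82 -4.038
v -1.88 0.112 -3.258
v -3.141 1.426 -4.316
v -1.489 0.718 -3.537
v -1.194 2.771 -3.244
v -0.817 2.826 -3.745
v -0.186 1.569 -2.616
v -0.699 3.038 -3.528
v -0.714 3.179 -3.234
v -0.858 3.21 -2.943
v -1.092 3.124 -2.732
v -1.353 2.943 -2.659
v -1.572 2.716 -2.742
v -1.689 2.504 -2.96
v -1.674 2.363 -3.254
v -1.531 2.331 -3.545
v -1.297 2.418 -3.755
v -1.036 2.599 -3.829
v 1.177 -2.584 -3.555
v 1.737 -3.087 -3.45
v 0.323 -3.296 -2.405
v 1.82 -2.79 -3.205
v 1.73 -2.438 -3.055
v 1.492 -2.125 -3.038
v 1.169 -1.935 -3.16
v 0.849 -1.919 -3.388
v 0.617 -2.082 -3.661
v 0.535 -2.379 -3.905
v 0.624 -2.731 -4.056
v 0.863 -3.044 -4.073
v 1.185 -3.233 -3.951
v 1.505 -3.249 -3.723
f 2 1 4
f 2 4 3
f 4 1 5
f 4 5 3
f 5 1 6
f 5 6 3
f 6 1 7
f 6 7 3
f 7 1 8
f 7 8 3
f 8 1 9
f 8 9 3
f 9 1 10
f 9 10 3
f 10 1 11
f 10 11 3
f 11 1 12
f 11 12 3
f 12 1 13
f 12 13 3
f 13 1 14
f 13 14 3
f 14 1 2
f 14 2 3
f 16 15 19
f 16 19 17
f 17 19 20
f 17 20 18
f 19 15 21
f 19 21 20
f 20 21 22
f 20 22 18
f 21 15 23
f 21 23 22
f 22 23 24
f 22 24 18
f 23 15 25
f 23 25 24
f 24 25 26
f 24 26 18
f 25 15 27
f 25 27 26
f 26 27 28
f 26 28 18
f 27 15 29
f 27 29 28
f 28 29 30
f 28 30 18
f 29 15 31
f 29 31 30
f 30 31 32
f 30 32 18
f 31 15 33
f 31 33 32
f 32 33 34
f 32 34 18
f 33 15 35
f 33 35 34
f 34 35 36
f 34 36 18
f 35 15 37
f 35 37 36
f 36 37 38
f 36 38 18
f 37 15 39
f 37 39 38
f 38 39 40
f 38 40 18
f 39 15 41
f 39 41 40
f 40 41 42
f 40 42 18
f 41 15 43
f 41 43 42
f 42 43 44
f 42 44 18
f 43 15 45
f 43 45 44
f 44 45 46
f 44 46 18
f 45 15 16
f 45 16 46
f 46 16 17
f 46 17 18
f 48 47 51
f 48 51 49
f 49 51 52
f 49 52 50
f 51 47 53
f 51 53 52
f 52 53 54
f 52 54 50
f 53 47 55
f 53 55 54
f 54 55 56
f 54 56 50
f 55 47 57
f 55 57 56
f 56 57 58
f 56 58 50
f 57 47 59
f 57 59 58
f 58 59 60
f 58 60 50
f 59 47 61
f 59 61 60
f 60 61 62
f 60 62 50
f 61 47 63
f 61 63 62
f 62 63 64
f 62 64 50
f 63 47 48
f 63 48 64
f 64 48 49
f 64 49 50
f 66 65 68
f 66 68 67
f 68 65 69
f 68 69 67
f 69 65 70
f 69 70 67
f 70 65 71
f 70 71 67
f 71 65 72
f 71 72 67
f 72 65 73
f 72 73 67
f 73 65 74
f 73 74 67
f 74 65 75
f 74 75 67
f 75 65 76
f 75 76 67
f 76 65 77
f 76 77 67
f 77 65 78
f 77 78 67
f 78 65 66
f 78 66 67
f 80 79 82
f 80 82 81
f 82 79 83
f 82 83 81
f 83 79 84
f 83 84 81
f 84 79 85
f 84 85 81
f 85 79 86
f 85 86 81
f 86 79 87
f 86 87 81
f 87 79 88
f 87 88 81
f 88 79 89
f 88 89 81
f 89 79 90
f 89 90 81
f 90 79 91
f 90 91 81
f 91 79 92
f 91 92 81
f 92 79 80
f 92 80 81



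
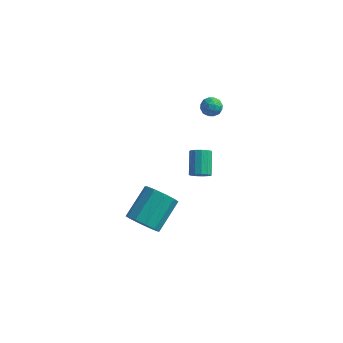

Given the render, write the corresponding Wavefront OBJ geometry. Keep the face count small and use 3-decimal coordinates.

v -0.38 -1.684 -0.123
v 0.205 -1.617 0.039
v -0.176 -0.47 0.944
v -0.76 -0.536 0.783
v 0.157 -1.416 -0.236
v -0.224 -0.269 0.669
v -0.062 -1.3 -0.475
v -0.442 -0.153 0.431
v -0.381 -1.306 -0.602
v -0.761 -0.159 0.303
v -0.7 -1.432 -0.577
v -1.08 -0.284 0.329
v -0.917 -1.637 -0.407
v -1.298 -0.49 0.498
v -0.964 -1.857 -0.148
v -1.344 -0.71 0.757
v -0.825 -2.023 0.12
v -1.206 -0.875 1.025
v -0.545 -2.08 0.311
v -0.925 -0.933 1.216
v -0.212 -2.012 0.364
v -0.593 -0.865 1.269
v 0.067 -1.839 0.262
v -0.313 -0.692 1.168
v -3.2 -3.042 -4.288
v -2.192 -3.151 -4.519
v -1.731 -1.387 -3.343
v -2.74 -1.278 -3.112
v -2.46 -2.78 -4.971
v -2 -1.016 -3.794
v -3.011 -2.509 -5.161
v -2.55 -0.745 -3.984
v -3.634 -2.442 -5.018
v -3.173 -0.678 -3.842
v -4.092 -2.603 -4.597
v -3.631 -0.839 -3.42
v -4.209 -2.933 -4.057
v -3.748 -1.169 -2.881
v -3.94 -3.304 -3.606
v -3.48 -1.54 -2.429
v -3.39 -3.575 -3.416
v -2.929 -1.811 -2.239
v -2.767 -3.642 -3.558
v -2.306 -1.878 -2.382
v -2.309 -3.481 -3.98
v -1.848 -1.717 -2.803
v -0.927 1.628 3.278
v -0.63 1.359 3.792
v -0.83 0.721 2.748
v -0.533 0.452 3.262
v -1.167 0.601 3.293
v -1.227 1.161 3.62
v -0.233 0.919 2.92
v -0.293 1.479 3.247
v -0.201 0.921 3.571
v -0.778 0.724 3.801
v -0.682 1.356 2.739
v -1.259 1.159 2.969
v -0.787 1.573 3.582
v -0.673 0.507 2.958
v -1.046 0.594 2.976
v -0.871 0.436 3.279
v -1.138 1.457 3.481
v -0.963 1.299 3.783
v -1.279 0.853 3.489
v -0.497 0.781 2.757
v -0.322 0.623 3.059
v -0.589 1.644 3.261
v -0.414 1.486 3.564
v -0.181 1.227 3.051
v -0.36 1.157 3.754
v -0.303 0.624 3.442
v -0.127 0.899 3.241
v -0.162 1.228 3.434
v -0.7 1.042 3.889
v -0.643 0.509 3.578
v -1.015 0.596 3.596
v -1.051 0.925 3.788
v -0.448 0.784 3.759
v -0.817 1.571 2.962
v -0.76 1.038 2.651
v -0.409 1.155 2.752
v -0.445 1.484 2.944
v -1.157 1.456 3.098
v -1.1 0.923 2.786
v -1.298 0.852 3.106
v -1.333 1.181 3.299
v -1.012 1.296 2.781
f 2 1 5
f 2 5 3
f 3 5 6
f 3 6 4
f 5 1 7
f 5 7 6
f 6 7 8
f 6 8 4
f 7 1 9
f 7 9 8
f 8 9 10
f 8 10 4
f 9 1 11
f 9 11 10
f 10 11 12
f 10 12 4
f 11 1 13
f 11 13 12
f 12 13 14
f 12 14 4
f 13 1 15
f 13 15 14
f 14 15 16
f 14 16 4
f 15 1 17
f 15 17 16
f 16 17 18
f 16 18 4
f 17 1 19
f 17 19 18
f 18 19 20
f 18 20 4
f 19 1 21
f 19 21 20
f 20 21 22
f 20 22 4
f 21 1 23
f 21 23 22
f 22 23 24
f 22 24 4
f 23 1 2
f 23 2 24
f 24 2 3
f 24 3 4
f 26 25 29
f 26 29 27
f 27 29 30
f 27 30 28
f 29 25 31
f 29 31 30
f 30 31 32
f 30 32 28
f 31 25 33
f 31 33 32
f 32 33 34
f 32 34 28
f 33 25 35
f 33 35 34
f 34 35 36
f 34 36 28
f 35 25 37
f 35 37 36
f 36 37 38
f 36 38 28
f 37 25 39
f 37 39 38
f 38 39 40
f 38 40 28
f 39 25 41
f 39 41 40
f 40 41 42
f 40 42 28
f 41 25 43
f 41 43 42
f 42 43 44
f 42 44 28
f 43 25 45
f 43 45 44
f 44 45 46
f 44 46 28
f 45 25 26
f 45 26 46
f 46 26 27
f 46 27 28
f 47 84 63
f 84 58 87
f 63 87 52
f 84 87 63
f 47 63 59
f 63 52 64
f 59 64 48
f 63 64 59
f 47 59 68
f 59 48 69
f 68 69 54
f 59 69 68
f 47 68 80
f 68 54 83
f 80 83 57
f 68 83 80
f 47 80 84
f 80 57 88
f 84 88 58
f 80 88 84
f 48 64 75
f 64 52 78
f 75 78 56
f 64 78 75
f 52 87 65
f 87 58 86
f 65 86 51
f 87 86 65
f 58 88 85
f 88 57 81
f 85 81 49
f 88 81 85
f 57 83 82
f 83 54 70
f 82 70 53
f 83 70 82
f 54 69 74
f 69 48 71
f 74 71 55
f 69 71 74
f 50 76 62
f 76 56 77
f 62 77 51
f 76 77 62
f 50 62 60
f 62 51 61
f 60 61 49
f 62 61 60
f 50 60 67
f 60 49 66
f 67 66 53
f 60 66 67
f 50 67 72
f 67 53 73
f 72 73 55
f 67 73 72
f 50 72 76
f 72 55 79
f 76 79 56
f 72 79 76
f 51 77 65
f 77 56 78
f 65 78 52
f 77 78 65
f 49 61 85
f 61 51 86
f 85 86 58
f 61 86 85
f 53 66 82
f 66 49 81
f 82 81 57
f 66 81 82
f 55 73 74
f 73 53 70
f 74 70 54
f 73 70 74
f 56 79 75
f 79 55 71
f 75 71 48
f 79 71 75

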